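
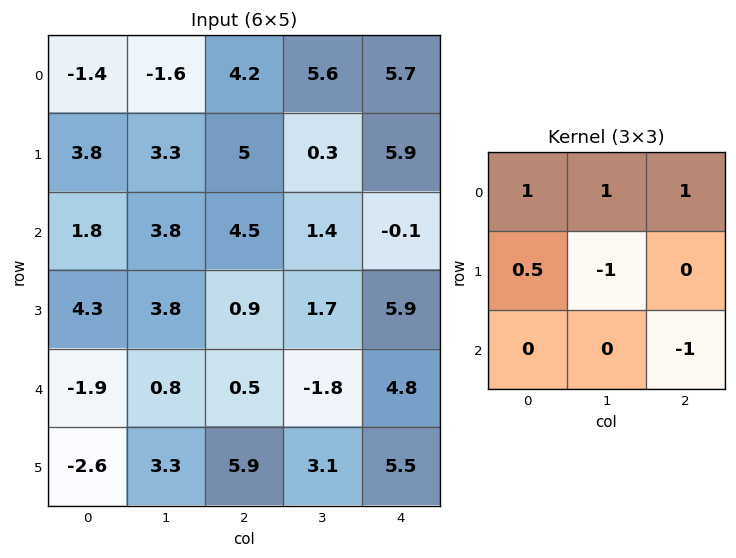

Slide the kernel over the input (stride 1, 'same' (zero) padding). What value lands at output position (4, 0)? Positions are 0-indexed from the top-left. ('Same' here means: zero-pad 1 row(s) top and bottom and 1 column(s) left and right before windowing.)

The receptive field on the zero-padded input at this output position is [0 4.3 3.8 / 0 -1.9 0.8 / 0 -2.6 3.3]. Elementwise product with the kernel and sum: 0·1 + 4.3·1 + 3.8·1 + 0·0.5 + -1.9·-1 + 3.3·-1.

6.7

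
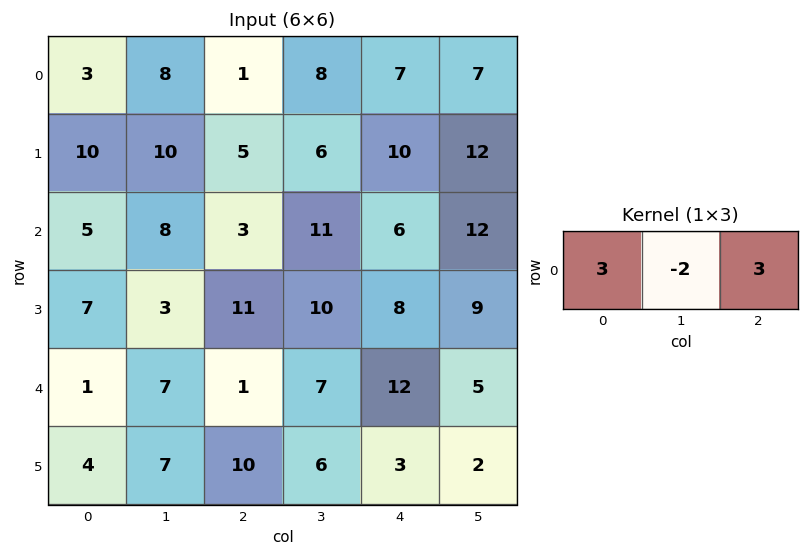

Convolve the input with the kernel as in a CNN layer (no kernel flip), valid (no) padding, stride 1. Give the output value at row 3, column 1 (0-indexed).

The receptive field on the input at this output position is [3 11 10]. Elementwise product with the kernel and sum: 3·3 + 11·-2 + 10·3.

17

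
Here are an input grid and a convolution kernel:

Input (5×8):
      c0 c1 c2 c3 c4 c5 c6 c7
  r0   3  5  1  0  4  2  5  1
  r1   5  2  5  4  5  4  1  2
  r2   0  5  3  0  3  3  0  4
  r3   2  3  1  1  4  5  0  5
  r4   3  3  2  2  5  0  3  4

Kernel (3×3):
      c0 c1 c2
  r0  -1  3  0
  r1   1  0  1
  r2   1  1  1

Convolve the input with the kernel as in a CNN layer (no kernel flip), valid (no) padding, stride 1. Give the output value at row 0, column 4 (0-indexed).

The receptive field on the input at this output position is [4 2 5 / 5 4 1 / 3 3 0]. Elementwise product with the kernel and sum: 4·-1 + 2·3 + 5·1 + 1·1 + 3·1 + 3·1 + 0·1.

14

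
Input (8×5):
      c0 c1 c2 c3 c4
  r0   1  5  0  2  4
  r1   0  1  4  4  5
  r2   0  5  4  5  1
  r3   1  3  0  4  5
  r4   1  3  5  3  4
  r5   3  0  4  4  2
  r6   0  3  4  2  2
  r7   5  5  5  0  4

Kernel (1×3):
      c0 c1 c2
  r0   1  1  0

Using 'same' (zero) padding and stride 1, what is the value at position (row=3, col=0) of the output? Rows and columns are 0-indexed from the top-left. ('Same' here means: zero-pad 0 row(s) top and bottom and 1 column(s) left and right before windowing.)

1

The receptive field on the zero-padded input at this output position is [0 1 3]. Elementwise product with the kernel and sum: 0·1 + 1·1.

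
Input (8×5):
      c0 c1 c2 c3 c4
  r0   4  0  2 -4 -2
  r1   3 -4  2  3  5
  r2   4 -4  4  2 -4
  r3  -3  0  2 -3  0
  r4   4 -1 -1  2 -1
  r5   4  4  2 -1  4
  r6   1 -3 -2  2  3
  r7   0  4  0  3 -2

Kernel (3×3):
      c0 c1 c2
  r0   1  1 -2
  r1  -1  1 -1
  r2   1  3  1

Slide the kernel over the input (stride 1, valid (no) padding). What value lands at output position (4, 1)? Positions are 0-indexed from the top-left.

-14

The receptive field on the input at this output position is [-1 -1 2 / 4 2 -1 / -3 -2 2]. Elementwise product with the kernel and sum: -1·1 + -1·1 + 2·-2 + 4·-1 + 2·1 + -1·-1 + -3·1 + -2·3 + 2·1.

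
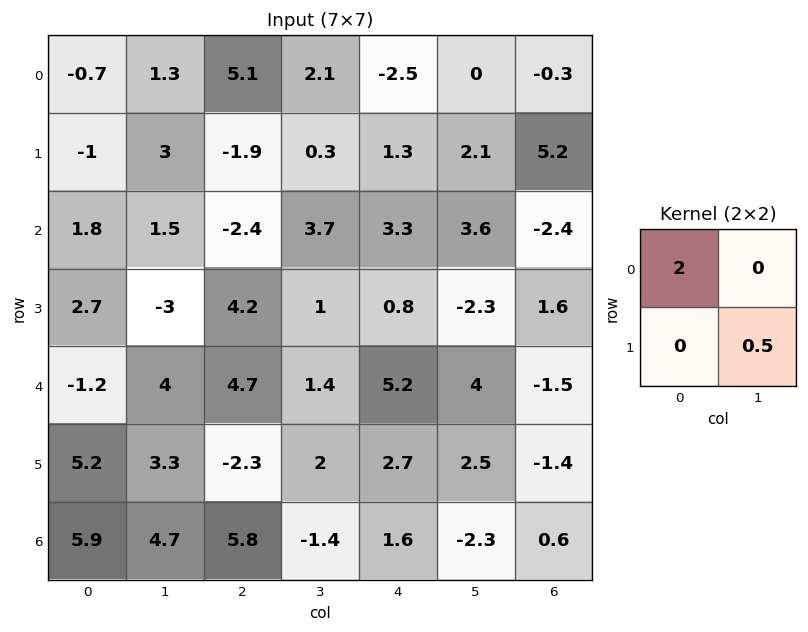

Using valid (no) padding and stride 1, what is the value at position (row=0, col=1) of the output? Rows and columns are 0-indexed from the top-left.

1.65

The receptive field on the input at this output position is [1.3 5.1 / 3 -1.9]. Elementwise product with the kernel and sum: 1.3·2 + -1.9·0.5.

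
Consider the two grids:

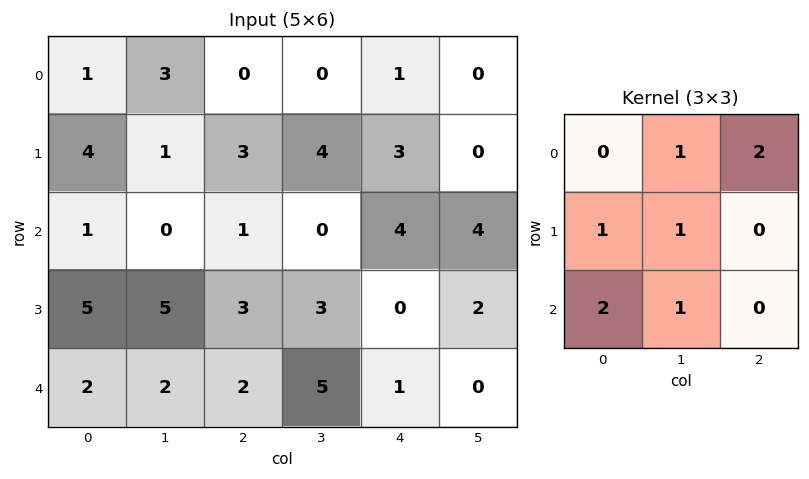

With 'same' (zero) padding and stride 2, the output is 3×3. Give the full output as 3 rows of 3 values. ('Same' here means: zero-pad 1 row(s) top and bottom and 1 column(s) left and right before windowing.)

5 8 12
12 25 13
17 13 10

Output[0,0]: The receptive field on the zero-padded input at this output position is [0 0 0 / 0 1 3 / 0 4 1]. Elementwise product with the kernel and sum: 0·1 + 0·2 + 0·1 + 1·1 + 0·2 + 4·1.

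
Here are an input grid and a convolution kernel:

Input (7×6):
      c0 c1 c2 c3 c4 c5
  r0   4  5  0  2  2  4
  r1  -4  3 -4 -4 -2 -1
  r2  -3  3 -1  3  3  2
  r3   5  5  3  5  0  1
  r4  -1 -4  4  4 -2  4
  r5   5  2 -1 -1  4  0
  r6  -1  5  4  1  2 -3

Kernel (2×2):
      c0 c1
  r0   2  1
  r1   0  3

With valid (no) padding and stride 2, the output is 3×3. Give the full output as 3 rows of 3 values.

22 -10 5
12 16 11
0 9 0

Output[0,0]: The receptive field on the input at this output position is [4 5 / -4 3]. Elementwise product with the kernel and sum: 4·2 + 5·1 + 3·3.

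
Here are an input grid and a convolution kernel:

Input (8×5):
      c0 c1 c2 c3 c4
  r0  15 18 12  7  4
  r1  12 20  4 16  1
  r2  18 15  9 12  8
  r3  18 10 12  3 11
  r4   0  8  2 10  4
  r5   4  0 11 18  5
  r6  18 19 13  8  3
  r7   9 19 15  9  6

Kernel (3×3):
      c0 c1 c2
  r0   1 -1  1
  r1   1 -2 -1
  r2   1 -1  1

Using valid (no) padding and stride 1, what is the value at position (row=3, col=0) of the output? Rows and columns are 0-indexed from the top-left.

The receptive field on the input at this output position is [18 10 12 / 0 8 2 / 4 0 11]. Elementwise product with the kernel and sum: 18·1 + 10·-1 + 12·1 + 0·1 + 8·-2 + 2·-1 + 4·1 + 0·-1 + 11·1.

17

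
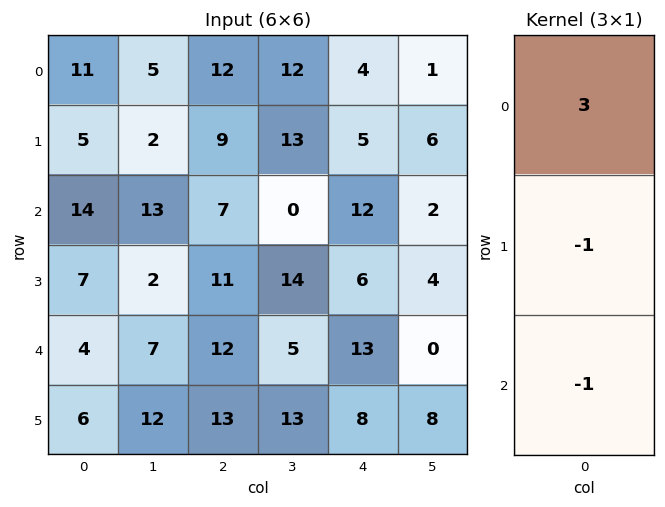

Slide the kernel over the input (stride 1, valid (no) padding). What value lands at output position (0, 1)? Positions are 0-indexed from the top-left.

0

The receptive field on the input at this output position is [5 / 2 / 13]. Elementwise product with the kernel and sum: 5·3 + 2·-1 + 13·-1.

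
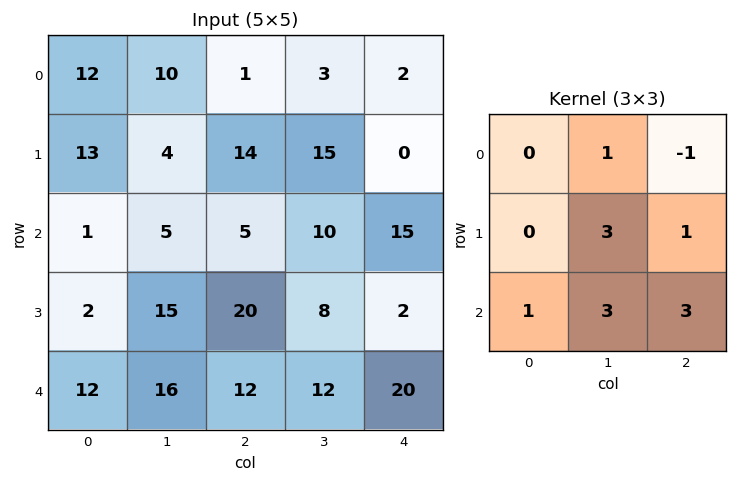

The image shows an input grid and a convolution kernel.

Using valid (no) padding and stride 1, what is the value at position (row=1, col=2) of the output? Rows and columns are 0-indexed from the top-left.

110

The receptive field on the input at this output position is [14 15 0 / 5 10 15 / 20 8 2]. Elementwise product with the kernel and sum: 15·1 + 0·-1 + 10·3 + 15·1 + 20·1 + 8·3 + 2·3.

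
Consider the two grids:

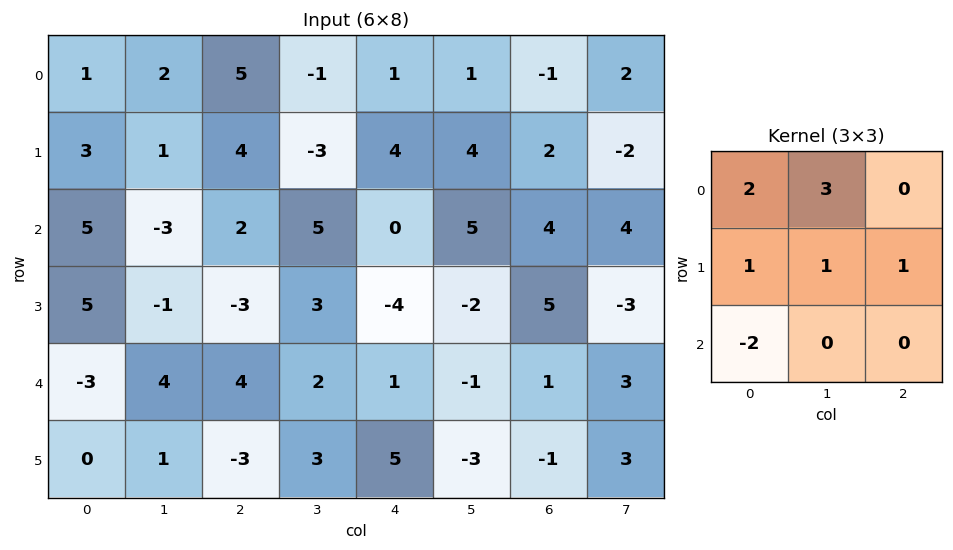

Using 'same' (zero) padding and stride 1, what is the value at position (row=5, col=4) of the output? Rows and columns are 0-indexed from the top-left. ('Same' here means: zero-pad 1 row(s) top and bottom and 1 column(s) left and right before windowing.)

12

The receptive field on the zero-padded input at this output position is [2 1 -1 / 3 5 -3 / 0 0 0]. Elementwise product with the kernel and sum: 2·2 + 1·3 + 3·1 + 5·1 + -3·1 + 0·-2.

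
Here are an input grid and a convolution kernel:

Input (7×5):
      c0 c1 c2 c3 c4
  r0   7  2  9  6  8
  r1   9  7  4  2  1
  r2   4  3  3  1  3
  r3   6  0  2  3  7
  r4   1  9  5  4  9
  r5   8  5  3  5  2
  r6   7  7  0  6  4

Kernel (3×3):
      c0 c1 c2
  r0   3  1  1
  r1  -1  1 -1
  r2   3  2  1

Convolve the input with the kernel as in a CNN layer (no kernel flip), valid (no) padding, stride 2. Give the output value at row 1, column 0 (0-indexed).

36

The receptive field on the input at this output position is [4 3 3 / 6 0 2 / 1 9 5]. Elementwise product with the kernel and sum: 4·3 + 3·1 + 3·1 + 6·-1 + 0·1 + 2·-1 + 1·3 + 9·2 + 5·1.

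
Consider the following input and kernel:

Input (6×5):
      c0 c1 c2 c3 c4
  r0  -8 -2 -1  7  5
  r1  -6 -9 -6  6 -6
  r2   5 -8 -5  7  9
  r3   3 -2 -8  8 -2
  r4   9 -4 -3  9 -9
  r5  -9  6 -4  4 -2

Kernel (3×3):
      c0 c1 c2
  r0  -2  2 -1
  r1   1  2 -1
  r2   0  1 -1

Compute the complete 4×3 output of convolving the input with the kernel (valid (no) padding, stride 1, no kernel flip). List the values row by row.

Output[0,0]: The receptive field on the input at this output position is [-8 -2 -1 / -6 -9 -6 / 5 -8 -5]. Elementwise product with the kernel and sum: -8·-2 + -2·2 + -1·-1 + -6·1 + -9·2 + -6·-1 + -8·1 + -5·-1.
Output[0,1]: The receptive field on the input at this output position is [-2 -1 7 / -9 -6 6 / -8 -5 7]. Elementwise product with the kernel and sum: -2·-2 + -1·2 + 7·-1 + -9·1 + -6·2 + 6·-1 + -5·1 + 7·-1.

-8 -44 21
0 -41 40
-15 -39 43
12 -47 64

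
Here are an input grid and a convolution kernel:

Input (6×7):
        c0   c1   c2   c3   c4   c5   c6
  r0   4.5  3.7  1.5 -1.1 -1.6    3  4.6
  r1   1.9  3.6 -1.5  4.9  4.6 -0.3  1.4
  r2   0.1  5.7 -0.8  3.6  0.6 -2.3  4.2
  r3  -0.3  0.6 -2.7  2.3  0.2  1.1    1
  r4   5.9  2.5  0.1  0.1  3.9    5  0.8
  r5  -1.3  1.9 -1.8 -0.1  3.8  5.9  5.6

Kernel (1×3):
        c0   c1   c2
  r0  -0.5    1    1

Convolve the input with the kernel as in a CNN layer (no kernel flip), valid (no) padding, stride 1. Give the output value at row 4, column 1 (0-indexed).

-1.05

The receptive field on the input at this output position is [2.5 0.1 0.1]. Elementwise product with the kernel and sum: 2.5·-0.5 + 0.1·1 + 0.1·1.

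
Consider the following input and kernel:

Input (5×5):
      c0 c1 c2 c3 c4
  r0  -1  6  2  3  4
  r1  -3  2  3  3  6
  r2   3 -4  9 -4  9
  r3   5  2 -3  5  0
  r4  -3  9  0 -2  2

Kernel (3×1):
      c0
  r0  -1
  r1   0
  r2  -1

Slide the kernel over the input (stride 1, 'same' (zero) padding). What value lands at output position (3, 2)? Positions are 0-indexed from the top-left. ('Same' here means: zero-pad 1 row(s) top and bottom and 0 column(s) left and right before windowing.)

The receptive field on the zero-padded input at this output position is [9 / -3 / 0]. Elementwise product with the kernel and sum: 9·-1 + 0·-1.

-9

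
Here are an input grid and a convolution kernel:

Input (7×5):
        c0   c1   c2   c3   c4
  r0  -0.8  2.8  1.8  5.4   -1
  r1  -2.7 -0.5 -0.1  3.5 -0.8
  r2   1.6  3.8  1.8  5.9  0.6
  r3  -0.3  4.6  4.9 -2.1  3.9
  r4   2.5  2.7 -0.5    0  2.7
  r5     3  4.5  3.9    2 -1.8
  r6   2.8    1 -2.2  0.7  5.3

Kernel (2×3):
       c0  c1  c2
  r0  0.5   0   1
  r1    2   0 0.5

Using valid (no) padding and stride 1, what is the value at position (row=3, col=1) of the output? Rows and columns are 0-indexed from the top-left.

The receptive field on the input at this output position is [4.6 4.9 -2.1 / 2.7 -0.5 0]. Elementwise product with the kernel and sum: 4.6·0.5 + -2.1·1 + 2.7·2 + 0·0.5.

5.6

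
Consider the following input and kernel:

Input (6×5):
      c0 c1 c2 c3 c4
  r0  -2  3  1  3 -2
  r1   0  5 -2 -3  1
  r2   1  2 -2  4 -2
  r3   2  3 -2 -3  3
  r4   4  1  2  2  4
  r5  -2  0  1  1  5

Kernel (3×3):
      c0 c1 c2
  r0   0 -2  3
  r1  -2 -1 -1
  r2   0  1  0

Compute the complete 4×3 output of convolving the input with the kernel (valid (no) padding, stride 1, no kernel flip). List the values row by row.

-4 0 -2
-15 -13 8
-14 17 -8
-23 -10 6

Output[0,0]: The receptive field on the input at this output position is [-2 3 1 / 0 5 -2 / 1 2 -2]. Elementwise product with the kernel and sum: 3·-2 + 1·3 + 0·-2 + 5·-1 + -2·-1 + 2·1.
Output[0,1]: The receptive field on the input at this output position is [3 1 3 / 5 -2 -3 / 2 -2 4]. Elementwise product with the kernel and sum: 1·-2 + 3·3 + 5·-2 + -2·-1 + -3·-1 + -2·1.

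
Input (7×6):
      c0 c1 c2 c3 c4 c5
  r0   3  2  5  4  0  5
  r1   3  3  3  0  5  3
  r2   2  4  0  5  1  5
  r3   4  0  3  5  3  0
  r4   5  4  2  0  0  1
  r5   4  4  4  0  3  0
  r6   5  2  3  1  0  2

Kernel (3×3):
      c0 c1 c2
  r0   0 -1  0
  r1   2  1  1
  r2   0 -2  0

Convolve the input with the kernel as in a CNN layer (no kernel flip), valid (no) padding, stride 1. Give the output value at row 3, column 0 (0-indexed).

8

The receptive field on the input at this output position is [4 0 3 / 5 4 2 / 4 4 4]. Elementwise product with the kernel and sum: 0·-1 + 5·2 + 4·1 + 2·1 + 4·-2.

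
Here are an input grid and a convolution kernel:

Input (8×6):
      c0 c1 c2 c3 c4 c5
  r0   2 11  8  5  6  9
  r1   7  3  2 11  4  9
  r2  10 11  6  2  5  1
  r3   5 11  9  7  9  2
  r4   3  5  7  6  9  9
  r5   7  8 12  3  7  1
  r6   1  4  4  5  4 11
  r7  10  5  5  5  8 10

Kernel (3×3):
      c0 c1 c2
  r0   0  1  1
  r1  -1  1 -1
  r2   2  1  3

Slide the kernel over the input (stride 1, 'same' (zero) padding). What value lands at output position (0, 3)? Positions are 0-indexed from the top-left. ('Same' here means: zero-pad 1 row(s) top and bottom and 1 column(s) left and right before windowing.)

The receptive field on the zero-padded input at this output position is [0 0 0 / 8 5 6 / 2 11 4]. Elementwise product with the kernel and sum: 0·1 + 0·1 + 8·-1 + 5·1 + 6·-1 + 2·2 + 11·1 + 4·3.

18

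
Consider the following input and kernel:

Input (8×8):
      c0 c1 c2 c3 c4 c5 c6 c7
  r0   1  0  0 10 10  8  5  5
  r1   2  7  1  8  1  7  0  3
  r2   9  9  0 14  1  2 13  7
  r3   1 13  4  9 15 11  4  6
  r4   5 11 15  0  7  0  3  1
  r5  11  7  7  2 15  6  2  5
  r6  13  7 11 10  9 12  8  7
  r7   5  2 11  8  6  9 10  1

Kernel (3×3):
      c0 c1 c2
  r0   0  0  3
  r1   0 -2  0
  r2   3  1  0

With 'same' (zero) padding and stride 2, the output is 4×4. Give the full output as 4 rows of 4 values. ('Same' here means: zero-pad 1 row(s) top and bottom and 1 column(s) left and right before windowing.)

0 22 5 11
4 67 61 20
40 25 40 32
0 1 30 36

Output[0,0]: The receptive field on the zero-padded input at this output position is [0 0 0 / 0 1 0 / 0 2 7]. Elementwise product with the kernel and sum: 0·3 + 1·-2 + 0·3 + 2·1.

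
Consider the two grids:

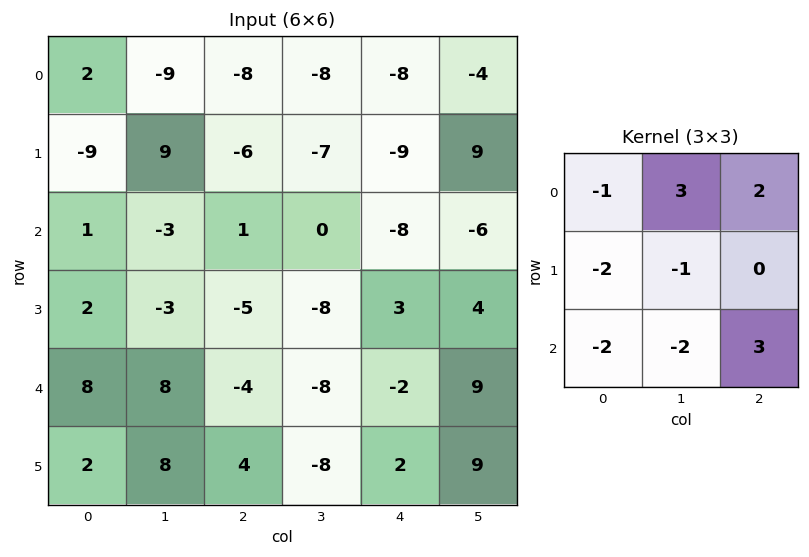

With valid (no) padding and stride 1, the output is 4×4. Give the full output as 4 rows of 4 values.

Output[0,0]: The receptive field on the input at this output position is [2 -9 -8 / -9 9 -6 / 1 -3 1]. Elementwise product with the kernel and sum: 2·-1 + -9·3 + -8·2 + -9·-2 + 9·-1 + 1·-2 + -3·-2 + 1·3.

-29 -39 -39 -3
12 -44 0 28
-53 -15 19 24
-53 -88 17 82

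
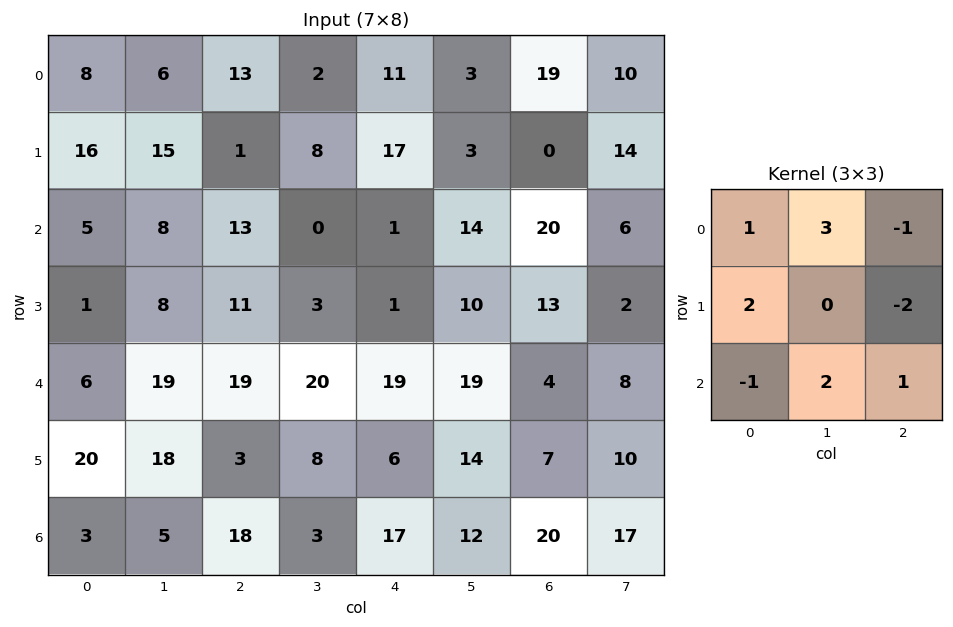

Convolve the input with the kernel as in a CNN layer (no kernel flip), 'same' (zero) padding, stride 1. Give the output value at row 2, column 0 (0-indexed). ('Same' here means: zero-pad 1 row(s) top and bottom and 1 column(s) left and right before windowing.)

The receptive field on the zero-padded input at this output position is [0 16 15 / 0 5 8 / 0 1 8]. Elementwise product with the kernel and sum: 0·1 + 16·3 + 15·-1 + 0·2 + 8·-2 + 0·-1 + 1·2 + 8·1.

27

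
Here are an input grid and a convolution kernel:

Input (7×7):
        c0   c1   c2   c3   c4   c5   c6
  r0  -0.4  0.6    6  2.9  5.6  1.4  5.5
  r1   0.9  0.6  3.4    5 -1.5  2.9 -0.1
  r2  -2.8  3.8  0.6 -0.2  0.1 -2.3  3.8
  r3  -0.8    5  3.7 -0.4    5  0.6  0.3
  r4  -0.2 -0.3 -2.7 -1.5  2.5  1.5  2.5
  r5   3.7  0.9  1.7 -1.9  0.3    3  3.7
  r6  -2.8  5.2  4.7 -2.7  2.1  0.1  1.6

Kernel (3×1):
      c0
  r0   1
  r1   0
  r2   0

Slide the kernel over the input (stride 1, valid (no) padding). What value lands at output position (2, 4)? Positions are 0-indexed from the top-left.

0.1

The receptive field on the input at this output position is [0.1 / 5 / 2.5]. Elementwise product with the kernel and sum: 0.1·1.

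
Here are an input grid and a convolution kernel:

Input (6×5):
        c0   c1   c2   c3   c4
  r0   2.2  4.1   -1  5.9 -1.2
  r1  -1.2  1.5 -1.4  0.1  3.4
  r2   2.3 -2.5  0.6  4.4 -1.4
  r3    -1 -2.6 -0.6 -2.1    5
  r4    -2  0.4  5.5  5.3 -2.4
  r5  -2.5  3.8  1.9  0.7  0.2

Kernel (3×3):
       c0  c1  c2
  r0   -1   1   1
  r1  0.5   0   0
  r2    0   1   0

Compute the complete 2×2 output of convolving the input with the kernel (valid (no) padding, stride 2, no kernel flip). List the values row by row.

Output[0,0]: The receptive field on the input at this output position is [2.2 4.1 -1 / -1.2 1.5 -1.4 / 2.3 -2.5 0.6]. Elementwise product with the kernel and sum: 2.2·-1 + 4.1·1 + -1·1 + -1.2·0.5 + -2.5·1.

-2.2 9.4
-4.3 7.4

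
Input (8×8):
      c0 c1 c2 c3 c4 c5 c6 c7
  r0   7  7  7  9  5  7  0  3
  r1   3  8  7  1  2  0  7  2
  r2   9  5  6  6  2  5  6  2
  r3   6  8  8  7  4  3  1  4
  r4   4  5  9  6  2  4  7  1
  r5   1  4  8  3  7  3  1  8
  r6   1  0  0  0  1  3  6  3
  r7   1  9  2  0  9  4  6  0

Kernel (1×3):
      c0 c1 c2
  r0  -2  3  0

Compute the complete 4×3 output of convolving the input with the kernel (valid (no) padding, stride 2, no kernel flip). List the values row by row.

7 13 11
-3 6 11
7 0 8
-2 0 7

Output[0,0]: The receptive field on the input at this output position is [7 7 7]. Elementwise product with the kernel and sum: 7·-2 + 7·3.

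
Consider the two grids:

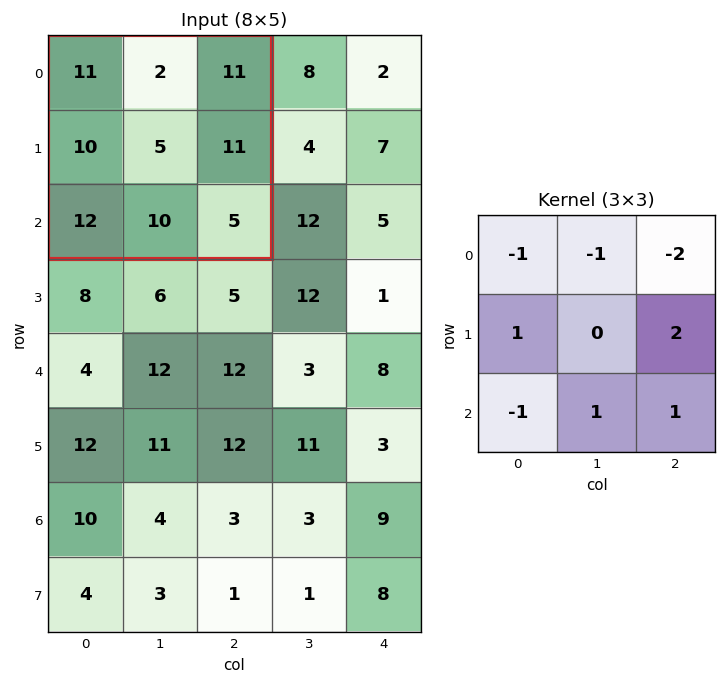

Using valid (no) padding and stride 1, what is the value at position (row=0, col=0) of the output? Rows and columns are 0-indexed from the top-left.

The receptive field on the input at this output position is [11 2 11 / 10 5 11 / 12 10 5]. Elementwise product with the kernel and sum: 11·-1 + 2·-1 + 11·-2 + 10·1 + 11·2 + 12·-1 + 10·1 + 5·1.

0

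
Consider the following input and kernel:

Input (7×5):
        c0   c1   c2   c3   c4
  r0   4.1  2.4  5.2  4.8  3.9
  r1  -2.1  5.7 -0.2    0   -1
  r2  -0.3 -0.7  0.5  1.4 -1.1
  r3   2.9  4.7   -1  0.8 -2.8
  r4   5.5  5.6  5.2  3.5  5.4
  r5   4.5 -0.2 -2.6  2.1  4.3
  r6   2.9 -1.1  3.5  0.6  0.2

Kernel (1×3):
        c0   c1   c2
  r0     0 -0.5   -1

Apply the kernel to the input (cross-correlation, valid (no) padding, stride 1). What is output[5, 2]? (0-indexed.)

The receptive field on the input at this output position is [-2.6 2.1 4.3]. Elementwise product with the kernel and sum: 2.1·-0.5 + 4.3·-1.

-5.35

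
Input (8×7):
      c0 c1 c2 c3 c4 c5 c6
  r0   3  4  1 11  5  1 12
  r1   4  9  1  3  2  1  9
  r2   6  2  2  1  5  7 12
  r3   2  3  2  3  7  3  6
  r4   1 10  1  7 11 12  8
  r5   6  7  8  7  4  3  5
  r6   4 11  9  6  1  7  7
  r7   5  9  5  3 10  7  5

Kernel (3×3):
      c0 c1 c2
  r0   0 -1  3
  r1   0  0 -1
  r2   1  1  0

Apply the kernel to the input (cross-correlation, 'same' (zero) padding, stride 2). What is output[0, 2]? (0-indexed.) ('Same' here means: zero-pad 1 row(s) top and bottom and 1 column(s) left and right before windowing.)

4

The receptive field on the zero-padded input at this output position is [0 0 0 / 11 5 1 / 3 2 1]. Elementwise product with the kernel and sum: 0·-1 + 0·3 + 1·-1 + 3·1 + 2·1.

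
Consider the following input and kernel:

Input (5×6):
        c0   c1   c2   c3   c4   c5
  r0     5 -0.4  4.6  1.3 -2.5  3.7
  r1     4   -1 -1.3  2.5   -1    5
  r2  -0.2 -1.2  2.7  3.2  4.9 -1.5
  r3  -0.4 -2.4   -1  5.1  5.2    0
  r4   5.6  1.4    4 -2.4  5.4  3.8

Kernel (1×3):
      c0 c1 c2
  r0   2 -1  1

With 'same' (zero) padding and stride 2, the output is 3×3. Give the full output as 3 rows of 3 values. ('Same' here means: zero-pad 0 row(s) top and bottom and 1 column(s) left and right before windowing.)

-5.4 -4.1 8.8
-1 -1.9 0
-4.2 -3.6 -6.4

Output[0,0]: The receptive field on the zero-padded input at this output position is [0 5 -0.4]. Elementwise product with the kernel and sum: 0·2 + 5·-1 + -0.4·1.
Output[0,1]: The receptive field on the zero-padded input at this output position is [-0.4 4.6 1.3]. Elementwise product with the kernel and sum: -0.4·2 + 4.6·-1 + 1.3·1.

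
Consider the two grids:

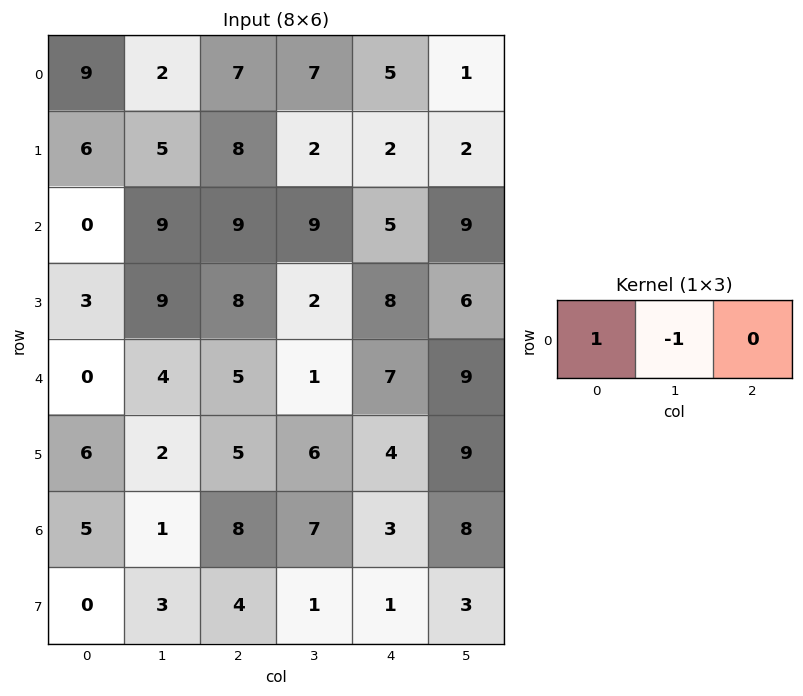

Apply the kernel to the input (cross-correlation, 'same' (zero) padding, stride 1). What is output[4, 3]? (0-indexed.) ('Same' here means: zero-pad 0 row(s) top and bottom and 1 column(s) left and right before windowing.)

4

The receptive field on the zero-padded input at this output position is [5 1 7]. Elementwise product with the kernel and sum: 5·1 + 1·-1.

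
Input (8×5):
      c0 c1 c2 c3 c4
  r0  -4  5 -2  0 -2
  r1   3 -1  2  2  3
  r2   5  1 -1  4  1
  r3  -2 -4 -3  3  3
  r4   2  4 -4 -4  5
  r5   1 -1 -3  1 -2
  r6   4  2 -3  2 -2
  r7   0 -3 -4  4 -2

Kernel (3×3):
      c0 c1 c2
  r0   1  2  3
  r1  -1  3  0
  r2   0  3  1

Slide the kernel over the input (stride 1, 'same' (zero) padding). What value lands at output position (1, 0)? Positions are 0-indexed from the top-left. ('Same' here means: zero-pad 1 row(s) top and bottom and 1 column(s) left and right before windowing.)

The receptive field on the zero-padded input at this output position is [0 -4 5 / 0 3 -1 / 0 5 1]. Elementwise product with the kernel and sum: 0·1 + -4·2 + 5·3 + 0·-1 + 3·3 + 5·3 + 1·1.

32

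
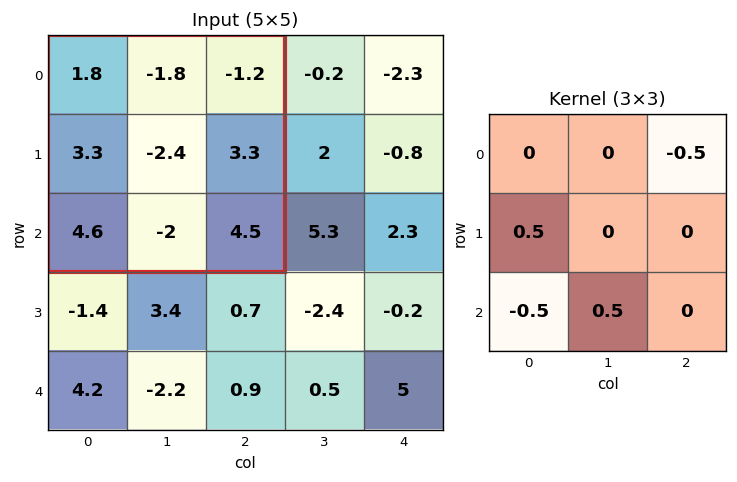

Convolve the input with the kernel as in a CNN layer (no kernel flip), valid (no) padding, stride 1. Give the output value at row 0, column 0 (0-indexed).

The receptive field on the input at this output position is [1.8 -1.8 -1.2 / 3.3 -2.4 3.3 / 4.6 -2 4.5]. Elementwise product with the kernel and sum: -1.2·-0.5 + 3.3·0.5 + 4.6·-0.5 + -2·0.5.

-1.05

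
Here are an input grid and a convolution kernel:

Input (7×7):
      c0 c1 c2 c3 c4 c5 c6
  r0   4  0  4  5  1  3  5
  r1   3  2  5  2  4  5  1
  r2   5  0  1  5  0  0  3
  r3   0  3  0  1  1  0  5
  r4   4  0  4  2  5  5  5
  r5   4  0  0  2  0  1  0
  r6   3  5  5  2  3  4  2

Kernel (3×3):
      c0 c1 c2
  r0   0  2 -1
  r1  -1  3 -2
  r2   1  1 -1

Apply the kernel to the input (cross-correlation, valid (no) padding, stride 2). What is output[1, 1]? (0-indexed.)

12

The receptive field on the input at this output position is [1 5 0 / 0 1 1 / 4 2 5]. Elementwise product with the kernel and sum: 5·2 + 0·-1 + 0·-1 + 1·3 + 1·-2 + 4·1 + 2·1 + 5·-1.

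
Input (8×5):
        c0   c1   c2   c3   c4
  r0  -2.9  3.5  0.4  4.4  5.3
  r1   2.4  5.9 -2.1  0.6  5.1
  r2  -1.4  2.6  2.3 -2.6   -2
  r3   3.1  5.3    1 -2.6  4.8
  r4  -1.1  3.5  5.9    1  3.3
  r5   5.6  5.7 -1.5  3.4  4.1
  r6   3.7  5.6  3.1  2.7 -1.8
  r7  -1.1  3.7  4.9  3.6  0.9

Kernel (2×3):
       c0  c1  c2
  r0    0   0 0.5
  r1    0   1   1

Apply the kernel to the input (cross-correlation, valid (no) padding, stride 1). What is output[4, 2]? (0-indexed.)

The receptive field on the input at this output position is [5.9 1 3.3 / -1.5 3.4 4.1]. Elementwise product with the kernel and sum: 3.3·0.5 + 3.4·1 + 4.1·1.

9.15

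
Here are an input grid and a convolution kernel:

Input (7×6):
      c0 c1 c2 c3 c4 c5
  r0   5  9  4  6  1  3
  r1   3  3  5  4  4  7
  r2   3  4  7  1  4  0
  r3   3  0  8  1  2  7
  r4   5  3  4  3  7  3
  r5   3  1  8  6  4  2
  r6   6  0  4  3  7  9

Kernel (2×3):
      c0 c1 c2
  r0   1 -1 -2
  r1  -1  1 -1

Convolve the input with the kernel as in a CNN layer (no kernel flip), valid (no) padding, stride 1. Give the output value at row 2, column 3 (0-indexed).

-9

The receptive field on the input at this output position is [1 4 0 / 1 2 7]. Elementwise product with the kernel and sum: 1·1 + 4·-1 + 0·-2 + 1·-1 + 2·1 + 7·-1.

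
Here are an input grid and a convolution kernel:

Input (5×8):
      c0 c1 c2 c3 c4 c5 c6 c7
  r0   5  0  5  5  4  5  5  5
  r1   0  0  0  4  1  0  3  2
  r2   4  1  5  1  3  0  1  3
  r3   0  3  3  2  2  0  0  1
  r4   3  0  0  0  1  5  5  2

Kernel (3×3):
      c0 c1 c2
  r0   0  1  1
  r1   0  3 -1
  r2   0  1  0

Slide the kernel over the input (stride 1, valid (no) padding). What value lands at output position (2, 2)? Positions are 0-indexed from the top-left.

The receptive field on the input at this output position is [5 1 3 / 3 2 2 / 0 0 1]. Elementwise product with the kernel and sum: 1·1 + 3·1 + 2·3 + 2·-1 + 0·1.

8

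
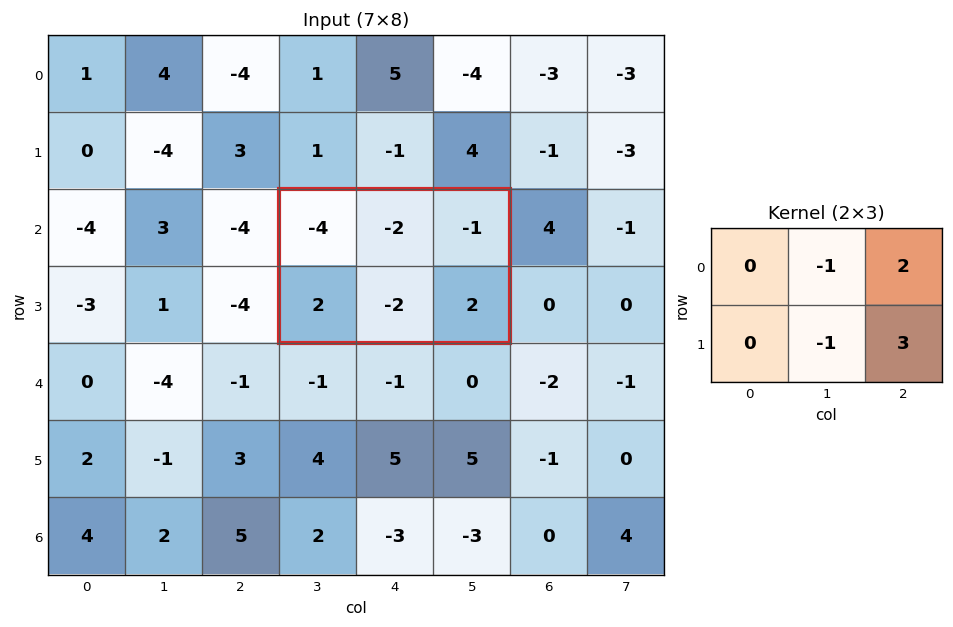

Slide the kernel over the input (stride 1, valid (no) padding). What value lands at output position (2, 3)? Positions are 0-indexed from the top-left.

8

The receptive field on the input at this output position is [-4 -2 -1 / 2 -2 2]. Elementwise product with the kernel and sum: -2·-1 + -1·2 + -2·-1 + 2·3.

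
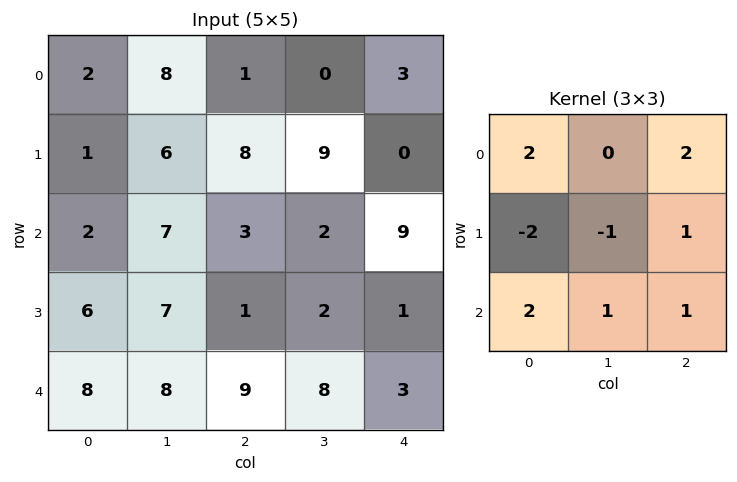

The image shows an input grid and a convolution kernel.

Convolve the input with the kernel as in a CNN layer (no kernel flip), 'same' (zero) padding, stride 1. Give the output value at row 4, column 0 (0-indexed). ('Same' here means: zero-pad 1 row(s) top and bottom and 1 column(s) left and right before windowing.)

The receptive field on the zero-padded input at this output position is [0 6 7 / 0 8 8 / 0 0 0]. Elementwise product with the kernel and sum: 0·2 + 7·2 + 0·-2 + 8·-1 + 8·1 + 0·2 + 0·1 + 0·1.

14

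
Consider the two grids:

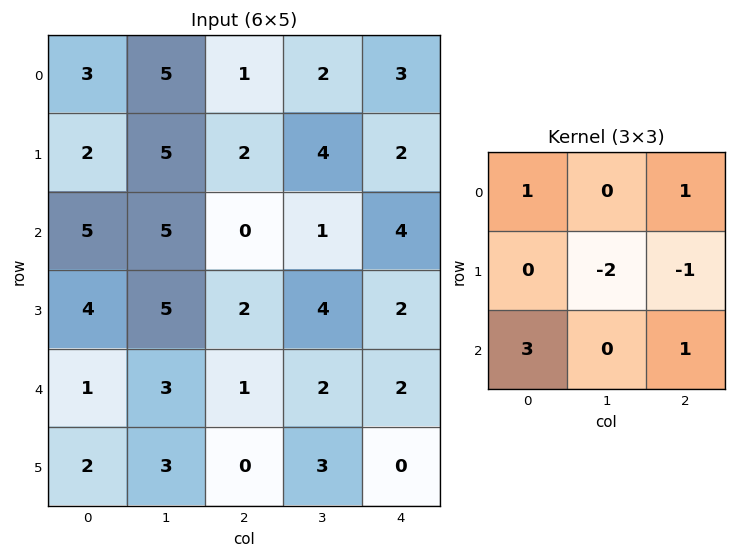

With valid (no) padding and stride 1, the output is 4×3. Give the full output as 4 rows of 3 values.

Output[0,0]: The receptive field on the input at this output position is [3 5 1 / 2 5 2 / 5 5 0]. Elementwise product with the kernel and sum: 3·1 + 1·1 + 5·-2 + 2·-1 + 5·3 + 0·1.

7 15 -2
8 27 6
-3 9 -1
5 17 -2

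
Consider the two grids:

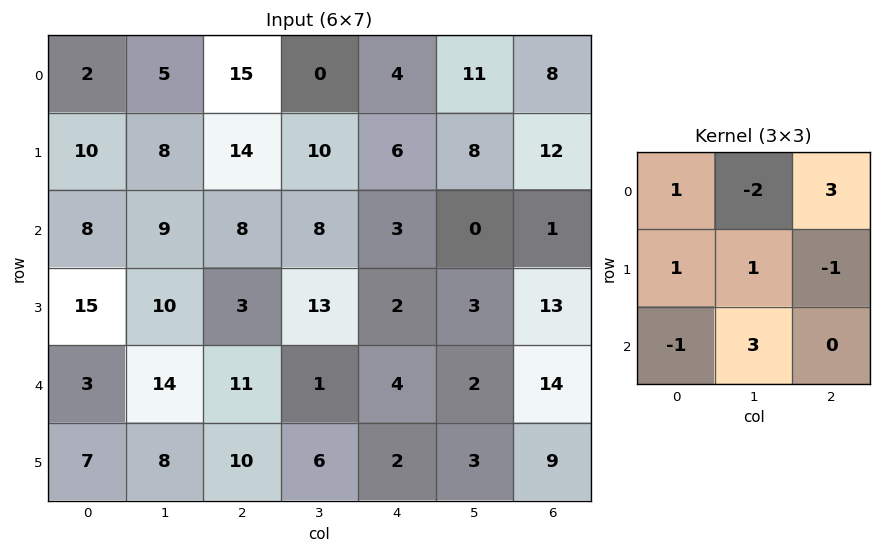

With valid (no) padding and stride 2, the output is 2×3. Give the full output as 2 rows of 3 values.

Output[0,0]: The receptive field on the input at this output position is [2 5 15 / 10 8 14 / 8 9 8]. Elementwise product with the kernel and sum: 2·1 + 5·-2 + 15·3 + 10·1 + 8·1 + 14·-1 + 8·-1 + 9·3.
Output[0,1]: The receptive field on the input at this output position is [15 0 4 / 14 10 6 / 8 8 3]. Elementwise product with the kernel and sum: 15·1 + 0·-2 + 4·3 + 14·1 + 10·1 + 6·-1 + 8·-1 + 8·3.

60 61 5
75 7 0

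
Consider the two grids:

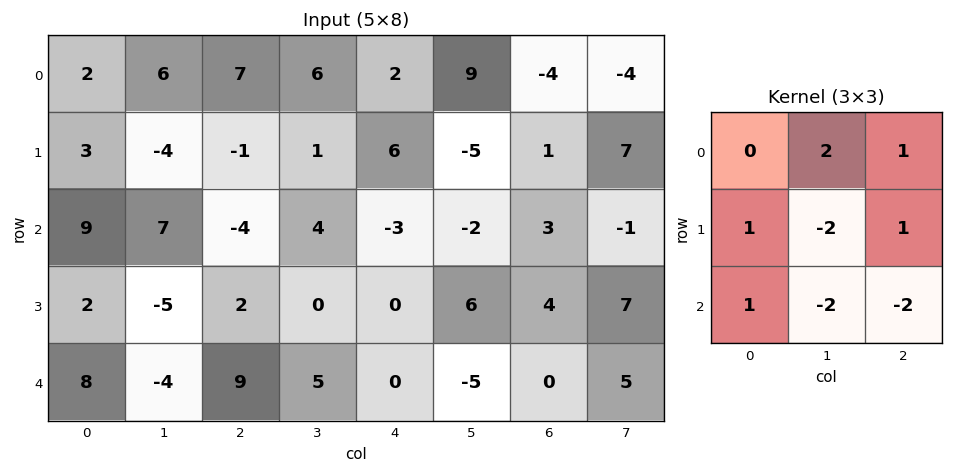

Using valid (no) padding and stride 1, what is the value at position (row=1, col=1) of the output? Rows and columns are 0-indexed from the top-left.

9

The receptive field on the input at this output position is [-4 -1 1 / 7 -4 4 / -5 2 0]. Elementwise product with the kernel and sum: -1·2 + 1·1 + 7·1 + -4·-2 + 4·1 + -5·1 + 2·-2 + 0·-2.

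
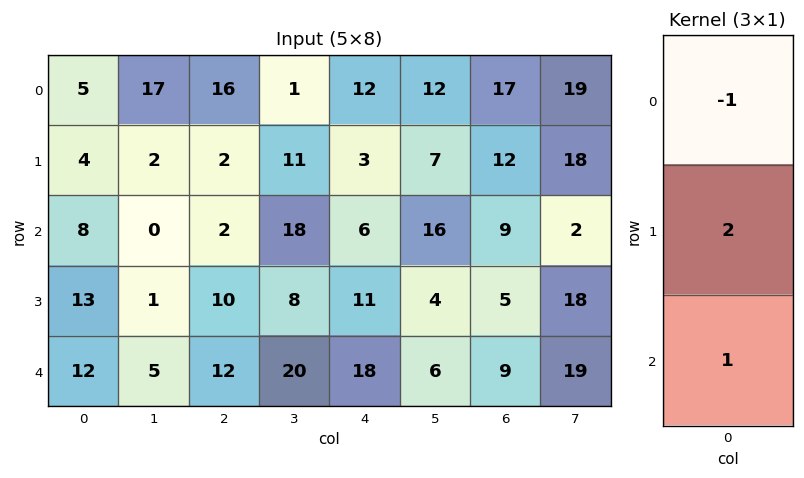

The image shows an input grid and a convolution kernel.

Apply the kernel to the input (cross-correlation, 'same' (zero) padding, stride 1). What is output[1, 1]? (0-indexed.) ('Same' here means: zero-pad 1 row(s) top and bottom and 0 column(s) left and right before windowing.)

-13

The receptive field on the zero-padded input at this output position is [17 / 2 / 0]. Elementwise product with the kernel and sum: 17·-1 + 2·2 + 0·1.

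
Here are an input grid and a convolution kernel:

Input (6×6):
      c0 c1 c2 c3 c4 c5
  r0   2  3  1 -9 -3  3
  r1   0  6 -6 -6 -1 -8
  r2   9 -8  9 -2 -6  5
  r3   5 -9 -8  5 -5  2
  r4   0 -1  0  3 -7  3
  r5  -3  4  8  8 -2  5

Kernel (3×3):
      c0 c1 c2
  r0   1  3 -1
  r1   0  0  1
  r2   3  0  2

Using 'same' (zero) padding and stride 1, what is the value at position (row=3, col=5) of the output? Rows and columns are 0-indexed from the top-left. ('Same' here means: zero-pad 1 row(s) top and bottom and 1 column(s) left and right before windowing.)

-12

The receptive field on the zero-padded input at this output position is [-6 5 0 / -5 2 0 / -7 3 0]. Elementwise product with the kernel and sum: -6·1 + 5·3 + 0·-1 + 0·1 + -7·3 + 0·2.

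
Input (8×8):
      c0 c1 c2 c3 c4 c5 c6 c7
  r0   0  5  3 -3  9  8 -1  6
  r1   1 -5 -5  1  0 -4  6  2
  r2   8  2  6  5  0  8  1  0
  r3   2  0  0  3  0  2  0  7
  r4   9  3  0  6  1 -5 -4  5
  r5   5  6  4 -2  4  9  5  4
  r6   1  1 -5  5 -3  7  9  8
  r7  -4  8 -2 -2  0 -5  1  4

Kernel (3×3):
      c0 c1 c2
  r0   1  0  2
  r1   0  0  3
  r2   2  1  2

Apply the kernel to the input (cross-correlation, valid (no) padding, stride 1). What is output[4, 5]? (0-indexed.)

56

The receptive field on the input at this output position is [-5 -4 5 / 9 5 4 / 7 9 8]. Elementwise product with the kernel and sum: -5·1 + 5·2 + 4·3 + 7·2 + 9·1 + 8·2.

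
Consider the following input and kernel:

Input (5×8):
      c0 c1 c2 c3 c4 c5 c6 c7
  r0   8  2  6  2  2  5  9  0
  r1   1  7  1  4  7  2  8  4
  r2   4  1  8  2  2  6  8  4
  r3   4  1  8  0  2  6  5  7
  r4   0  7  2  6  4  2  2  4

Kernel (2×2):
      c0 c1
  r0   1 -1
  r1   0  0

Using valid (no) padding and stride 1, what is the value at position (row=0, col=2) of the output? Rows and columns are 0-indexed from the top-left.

4

The receptive field on the input at this output position is [6 2 / 1 4]. Elementwise product with the kernel and sum: 6·1 + 2·-1.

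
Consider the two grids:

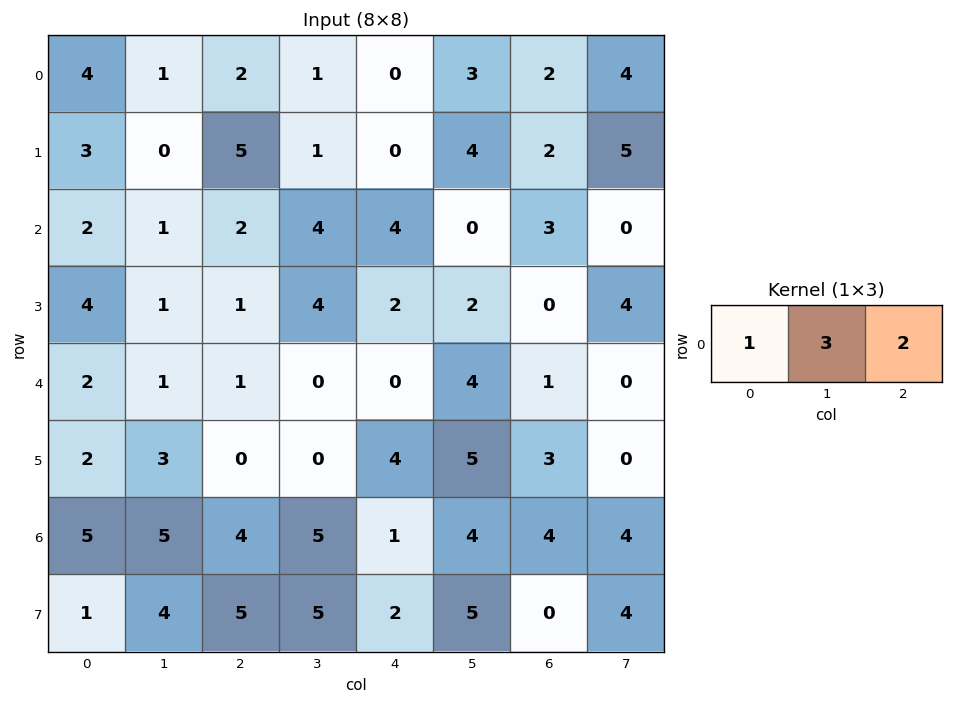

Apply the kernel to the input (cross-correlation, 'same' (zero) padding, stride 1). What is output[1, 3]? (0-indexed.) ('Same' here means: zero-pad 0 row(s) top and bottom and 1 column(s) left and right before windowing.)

8

The receptive field on the zero-padded input at this output position is [5 1 0]. Elementwise product with the kernel and sum: 5·1 + 1·3 + 0·2.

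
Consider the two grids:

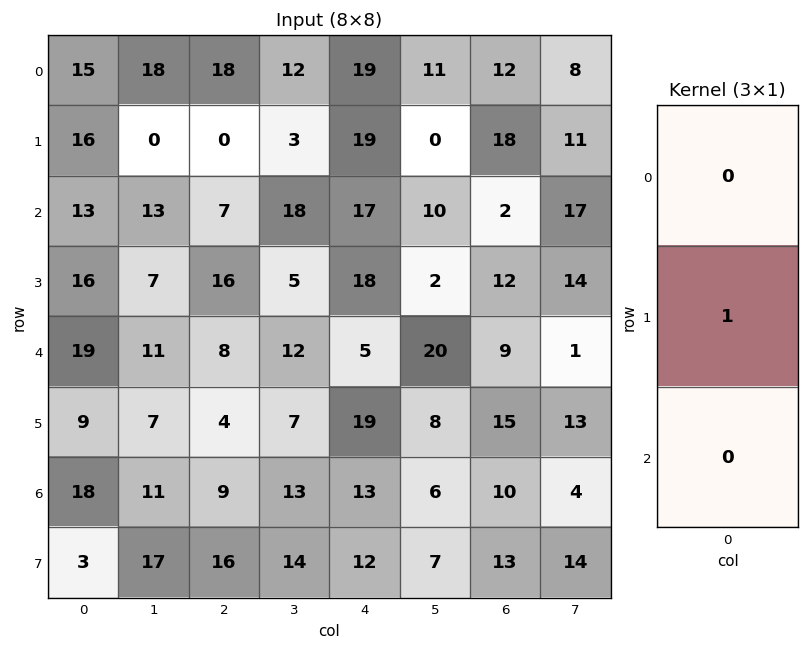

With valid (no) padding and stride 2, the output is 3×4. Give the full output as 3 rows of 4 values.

16 0 19 18
16 16 18 12
9 4 19 15

Output[0,0]: The receptive field on the input at this output position is [15 / 16 / 13]. Elementwise product with the kernel and sum: 16·1.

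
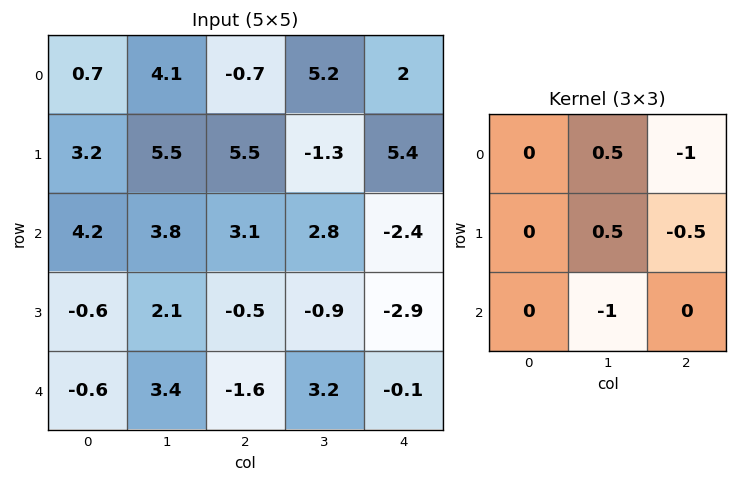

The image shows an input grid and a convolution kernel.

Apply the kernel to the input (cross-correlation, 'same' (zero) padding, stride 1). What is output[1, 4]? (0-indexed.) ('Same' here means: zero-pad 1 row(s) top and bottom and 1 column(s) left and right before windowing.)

6.1

The receptive field on the zero-padded input at this output position is [5.2 2 0 / -1.3 5.4 0 / 2.8 -2.4 0]. Elementwise product with the kernel and sum: 2·0.5 + 0·-1 + 5.4·0.5 + 0·-0.5 + -2.4·-1.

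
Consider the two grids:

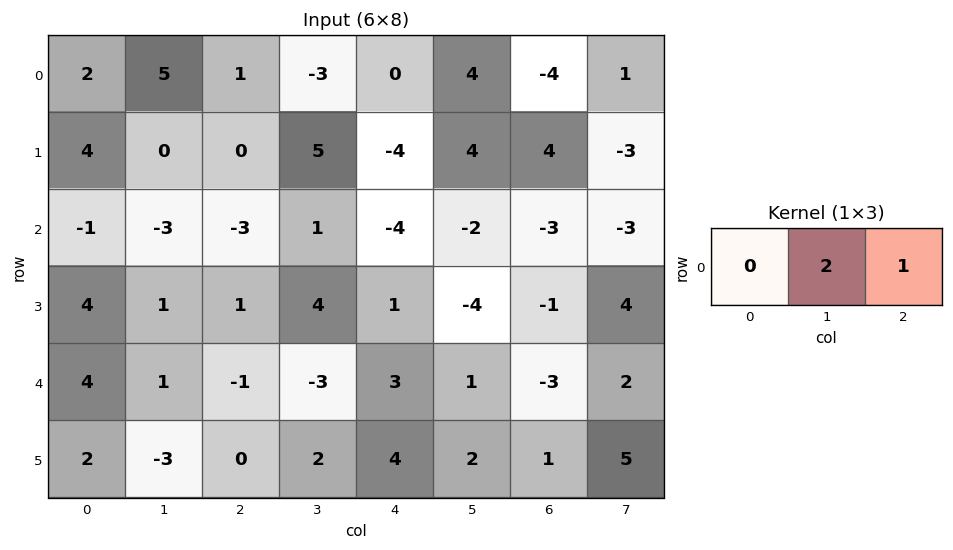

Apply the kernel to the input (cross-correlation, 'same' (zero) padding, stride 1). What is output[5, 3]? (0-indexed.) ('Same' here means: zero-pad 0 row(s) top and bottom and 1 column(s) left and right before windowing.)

The receptive field on the zero-padded input at this output position is [0 2 4]. Elementwise product with the kernel and sum: 2·2 + 4·1.

8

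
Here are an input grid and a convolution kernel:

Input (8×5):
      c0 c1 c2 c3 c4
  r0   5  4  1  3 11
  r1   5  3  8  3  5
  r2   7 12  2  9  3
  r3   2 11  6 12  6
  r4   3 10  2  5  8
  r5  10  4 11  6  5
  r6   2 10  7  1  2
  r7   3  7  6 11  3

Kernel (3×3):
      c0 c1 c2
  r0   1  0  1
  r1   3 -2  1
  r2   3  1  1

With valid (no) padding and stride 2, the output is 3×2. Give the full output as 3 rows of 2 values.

58 53
20 24
61 60

Output[0,0]: The receptive field on the input at this output position is [5 4 1 / 5 3 8 / 7 12 2]. Elementwise product with the kernel and sum: 5·1 + 1·1 + 5·3 + 3·-2 + 8·1 + 7·3 + 12·1 + 2·1.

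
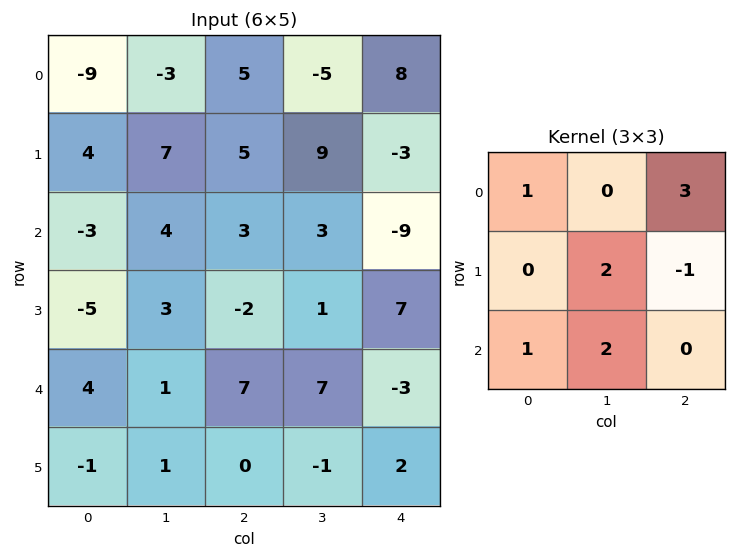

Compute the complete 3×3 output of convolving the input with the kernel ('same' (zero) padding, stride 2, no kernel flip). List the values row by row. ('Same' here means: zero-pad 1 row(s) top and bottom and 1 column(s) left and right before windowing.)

-7 32 19
1 36 6
14 14 -2

Output[0,0]: The receptive field on the zero-padded input at this output position is [0 0 0 / 0 -9 -3 / 0 4 7]. Elementwise product with the kernel and sum: 0·1 + 0·3 + -9·2 + -3·-1 + 0·1 + 4·2.
Output[0,1]: The receptive field on the zero-padded input at this output position is [0 0 0 / -3 5 -5 / 7 5 9]. Elementwise product with the kernel and sum: 0·1 + 0·3 + 5·2 + -5·-1 + 7·1 + 5·2.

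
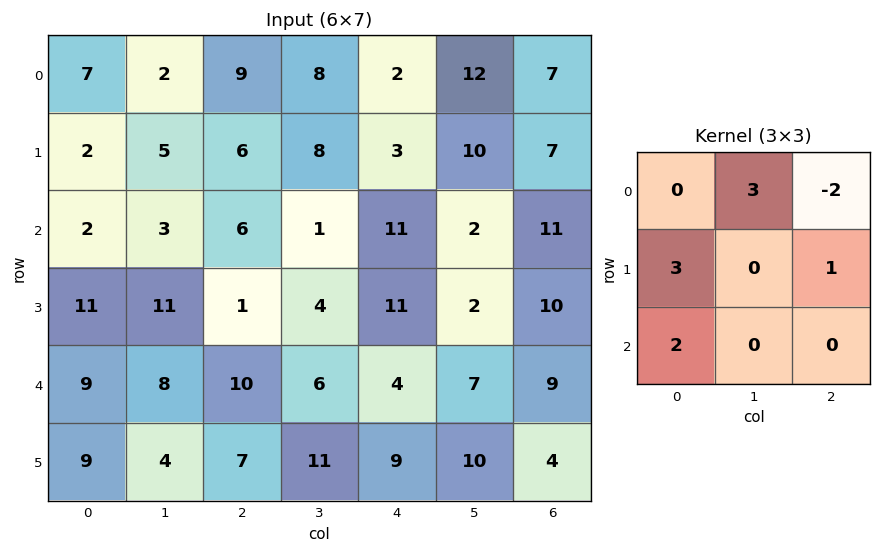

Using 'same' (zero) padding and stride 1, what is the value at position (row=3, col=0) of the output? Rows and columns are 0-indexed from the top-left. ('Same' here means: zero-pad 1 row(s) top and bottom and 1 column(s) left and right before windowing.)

The receptive field on the zero-padded input at this output position is [0 2 3 / 0 11 11 / 0 9 8]. Elementwise product with the kernel and sum: 2·3 + 3·-2 + 0·3 + 11·1 + 0·2.

11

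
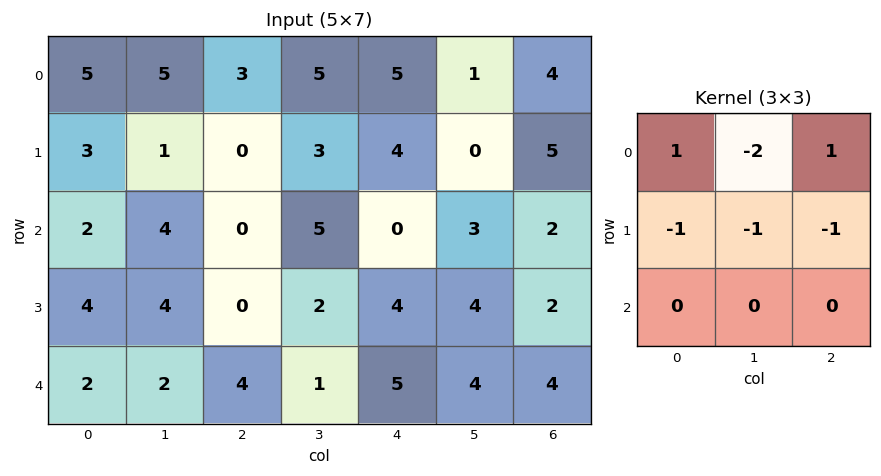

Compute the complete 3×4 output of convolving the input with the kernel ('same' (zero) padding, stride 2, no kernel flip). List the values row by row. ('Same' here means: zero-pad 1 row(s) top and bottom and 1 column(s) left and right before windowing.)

Output[0,0]: The receptive field on the zero-padded input at this output position is [0 0 0 / 0 5 5 / 0 3 1]. Elementwise product with the kernel and sum: 0·1 + 0·-2 + 0·1 + 0·-1 + 5·-1 + 5·-1.
Output[0,1]: The receptive field on the zero-padded input at this output position is [0 0 0 / 5 3 5 / 1 0 3]. Elementwise product with the kernel and sum: 0·1 + 0·-2 + 0·1 + 5·-1 + 3·-1 + 5·-1.

-10 -13 -11 -5
-11 -5 -13 -15
-8 -1 -12 -8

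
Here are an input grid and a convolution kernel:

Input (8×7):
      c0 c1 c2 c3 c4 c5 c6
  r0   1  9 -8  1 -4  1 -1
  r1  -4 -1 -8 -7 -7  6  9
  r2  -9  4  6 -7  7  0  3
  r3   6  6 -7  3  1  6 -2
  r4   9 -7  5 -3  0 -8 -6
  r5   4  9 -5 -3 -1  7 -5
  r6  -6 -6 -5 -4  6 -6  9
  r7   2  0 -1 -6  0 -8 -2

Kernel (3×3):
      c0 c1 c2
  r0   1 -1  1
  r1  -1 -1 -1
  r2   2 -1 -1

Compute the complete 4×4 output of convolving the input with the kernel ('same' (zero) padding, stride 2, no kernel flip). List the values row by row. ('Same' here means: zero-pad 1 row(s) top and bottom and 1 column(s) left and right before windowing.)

-5 11 -11 3
-4 13 5 8
-15 47 7 41
15 33 5 -5

Output[0,0]: The receptive field on the zero-padded input at this output position is [0 0 0 / 0 1 9 / 0 -4 -1]. Elementwise product with the kernel and sum: 0·1 + 0·-1 + 0·1 + 0·-1 + 1·-1 + 9·-1 + 0·2 + -4·-1 + -1·-1.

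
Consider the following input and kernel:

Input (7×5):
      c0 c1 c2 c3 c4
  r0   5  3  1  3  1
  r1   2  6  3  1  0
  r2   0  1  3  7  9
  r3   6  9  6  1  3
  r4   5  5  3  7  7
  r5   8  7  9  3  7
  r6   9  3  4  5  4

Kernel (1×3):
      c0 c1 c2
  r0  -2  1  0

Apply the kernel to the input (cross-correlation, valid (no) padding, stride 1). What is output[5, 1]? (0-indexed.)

-5

The receptive field on the input at this output position is [7 9 3]. Elementwise product with the kernel and sum: 7·-2 + 9·1.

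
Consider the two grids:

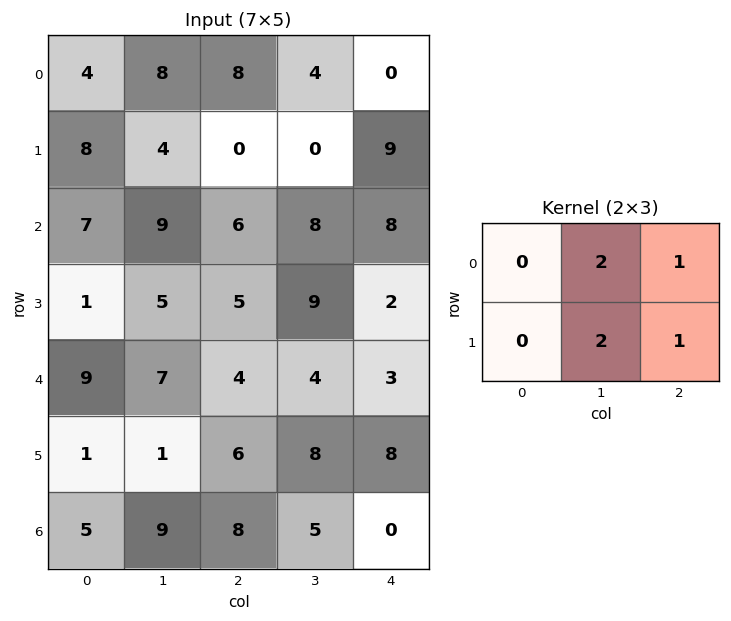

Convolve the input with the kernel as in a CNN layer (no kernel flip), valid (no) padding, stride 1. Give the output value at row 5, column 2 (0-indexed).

The receptive field on the input at this output position is [6 8 8 / 8 5 0]. Elementwise product with the kernel and sum: 8·2 + 8·1 + 5·2 + 0·1.

34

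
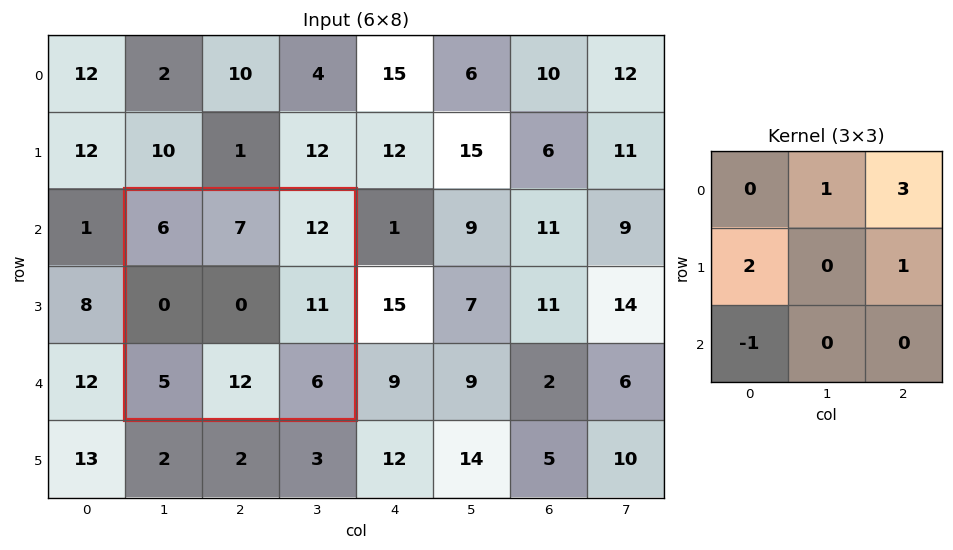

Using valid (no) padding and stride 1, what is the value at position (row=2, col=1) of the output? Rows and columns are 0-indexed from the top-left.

The receptive field on the input at this output position is [6 7 12 / 0 0 11 / 5 12 6]. Elementwise product with the kernel and sum: 7·1 + 12·3 + 0·2 + 11·1 + 5·-1.

49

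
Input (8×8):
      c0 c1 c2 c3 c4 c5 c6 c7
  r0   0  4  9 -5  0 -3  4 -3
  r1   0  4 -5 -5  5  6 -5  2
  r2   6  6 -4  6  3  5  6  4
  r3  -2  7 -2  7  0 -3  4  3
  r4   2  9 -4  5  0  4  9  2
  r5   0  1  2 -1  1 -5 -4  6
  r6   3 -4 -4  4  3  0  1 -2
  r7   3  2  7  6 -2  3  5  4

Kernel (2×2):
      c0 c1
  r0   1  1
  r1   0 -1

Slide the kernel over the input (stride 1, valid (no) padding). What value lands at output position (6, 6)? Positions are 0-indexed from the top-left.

-5

The receptive field on the input at this output position is [1 -2 / 5 4]. Elementwise product with the kernel and sum: 1·1 + -2·1 + 4·-1.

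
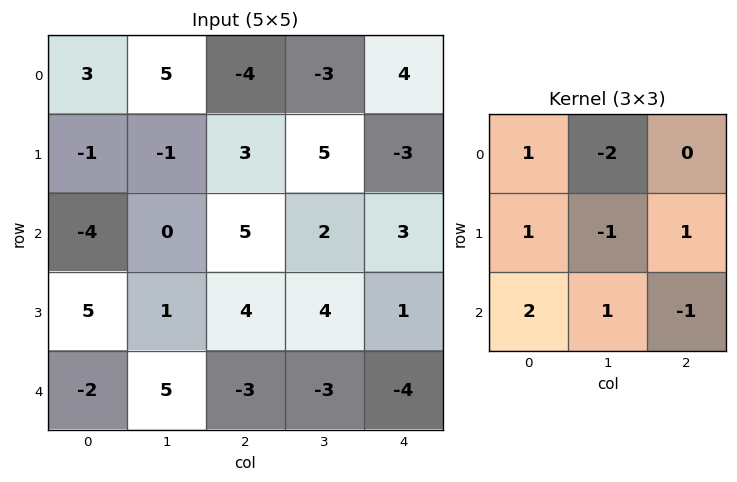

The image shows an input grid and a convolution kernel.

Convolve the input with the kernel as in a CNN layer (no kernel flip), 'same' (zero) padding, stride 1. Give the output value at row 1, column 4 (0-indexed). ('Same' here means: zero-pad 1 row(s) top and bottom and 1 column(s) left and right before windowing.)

The receptive field on the zero-padded input at this output position is [-3 4 0 / 5 -3 0 / 2 3 0]. Elementwise product with the kernel and sum: -3·1 + 4·-2 + 5·1 + -3·-1 + 0·1 + 2·2 + 3·1 + 0·-1.

4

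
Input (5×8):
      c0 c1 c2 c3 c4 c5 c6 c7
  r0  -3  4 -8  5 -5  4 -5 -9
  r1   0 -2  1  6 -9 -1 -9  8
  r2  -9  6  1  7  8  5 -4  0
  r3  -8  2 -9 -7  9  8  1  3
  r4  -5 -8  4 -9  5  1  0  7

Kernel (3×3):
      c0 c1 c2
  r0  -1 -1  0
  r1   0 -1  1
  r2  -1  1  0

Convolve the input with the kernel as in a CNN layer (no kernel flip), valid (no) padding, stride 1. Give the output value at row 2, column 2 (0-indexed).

The receptive field on the input at this output position is [1 7 8 / -9 -7 9 / 4 -9 5]. Elementwise product with the kernel and sum: 1·-1 + 7·-1 + -7·-1 + 9·1 + 4·-1 + -9·1.

-5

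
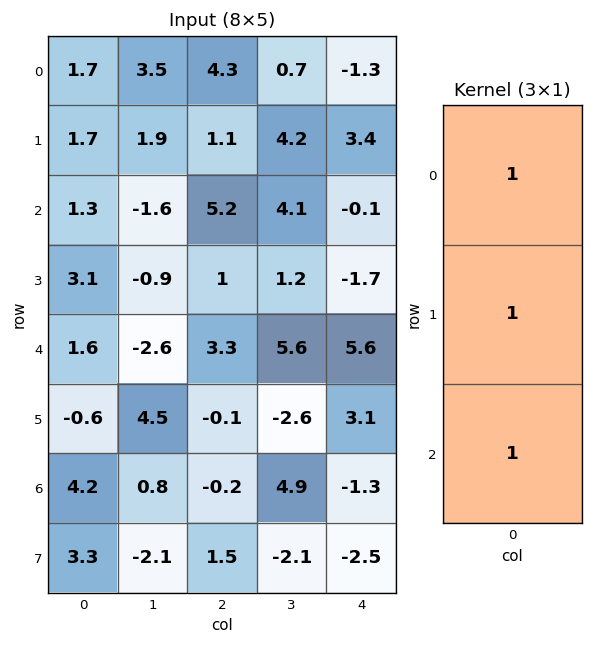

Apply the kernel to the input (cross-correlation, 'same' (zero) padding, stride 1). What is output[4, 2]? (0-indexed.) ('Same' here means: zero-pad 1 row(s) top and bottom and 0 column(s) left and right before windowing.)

The receptive field on the zero-padded input at this output position is [1 / 3.3 / -0.1]. Elementwise product with the kernel and sum: 1·1 + 3.3·1 + -0.1·1.

4.2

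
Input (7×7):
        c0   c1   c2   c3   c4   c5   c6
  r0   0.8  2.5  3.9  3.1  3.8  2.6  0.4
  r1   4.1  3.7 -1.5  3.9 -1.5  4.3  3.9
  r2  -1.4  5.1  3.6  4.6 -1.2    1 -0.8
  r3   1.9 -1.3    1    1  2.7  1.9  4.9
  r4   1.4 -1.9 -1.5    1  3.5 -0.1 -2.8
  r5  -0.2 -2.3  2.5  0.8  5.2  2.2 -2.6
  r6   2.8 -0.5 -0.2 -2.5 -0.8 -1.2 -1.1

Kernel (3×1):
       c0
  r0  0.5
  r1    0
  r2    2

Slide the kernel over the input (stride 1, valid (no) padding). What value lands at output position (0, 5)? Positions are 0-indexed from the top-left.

The receptive field on the input at this output position is [2.6 / 4.3 / 1]. Elementwise product with the kernel and sum: 2.6·0.5 + 1·2.

3.3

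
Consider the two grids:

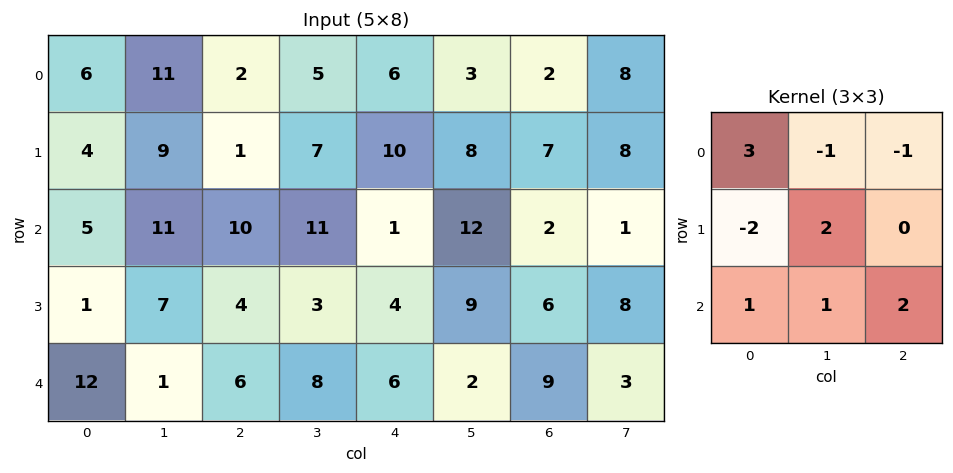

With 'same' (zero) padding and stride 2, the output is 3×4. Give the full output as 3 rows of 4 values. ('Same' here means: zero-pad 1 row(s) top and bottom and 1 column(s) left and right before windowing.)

34 6 35 29
12 34 8 20
16 24 -8 27

Output[0,0]: The receptive field on the zero-padded input at this output position is [0 0 0 / 0 6 11 / 0 4 9]. Elementwise product with the kernel and sum: 0·3 + 0·-1 + 0·-1 + 0·-2 + 6·2 + 0·1 + 4·1 + 9·2.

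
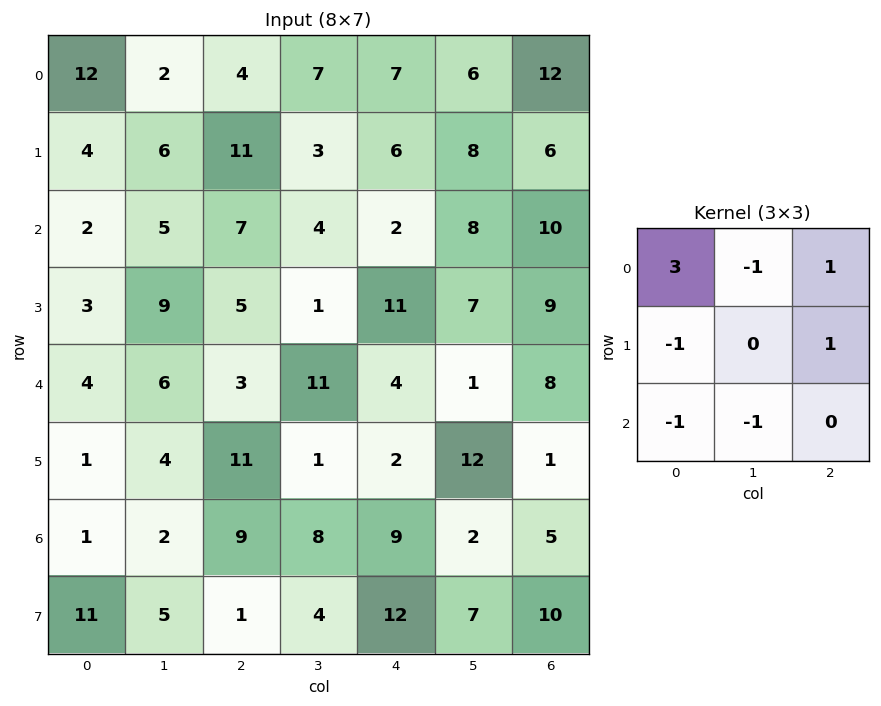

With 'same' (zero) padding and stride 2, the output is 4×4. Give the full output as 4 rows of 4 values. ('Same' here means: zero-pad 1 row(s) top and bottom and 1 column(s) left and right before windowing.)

-2 -12 -10 -20
4 -5 3 -6
11 13 -14 -2
-6 2 -9 16

Output[0,0]: The receptive field on the zero-padded input at this output position is [0 0 0 / 0 12 2 / 0 4 6]. Elementwise product with the kernel and sum: 0·3 + 0·-1 + 0·1 + 0·-1 + 2·1 + 0·-1 + 4·-1.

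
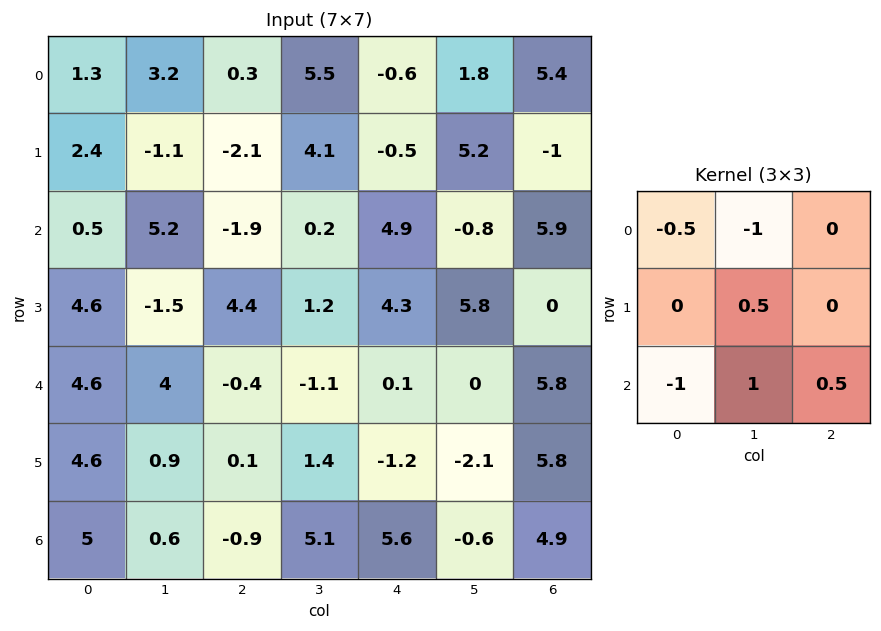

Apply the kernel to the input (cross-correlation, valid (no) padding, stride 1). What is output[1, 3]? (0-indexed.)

The receptive field on the input at this output position is [4.1 -0.5 5.2 / 0.2 4.9 -0.8 / 1.2 4.3 5.8]. Elementwise product with the kernel and sum: 4.1·-0.5 + -0.5·-1 + 4.9·0.5 + 1.2·-1 + 4.3·1 + 5.8·0.5.

6.9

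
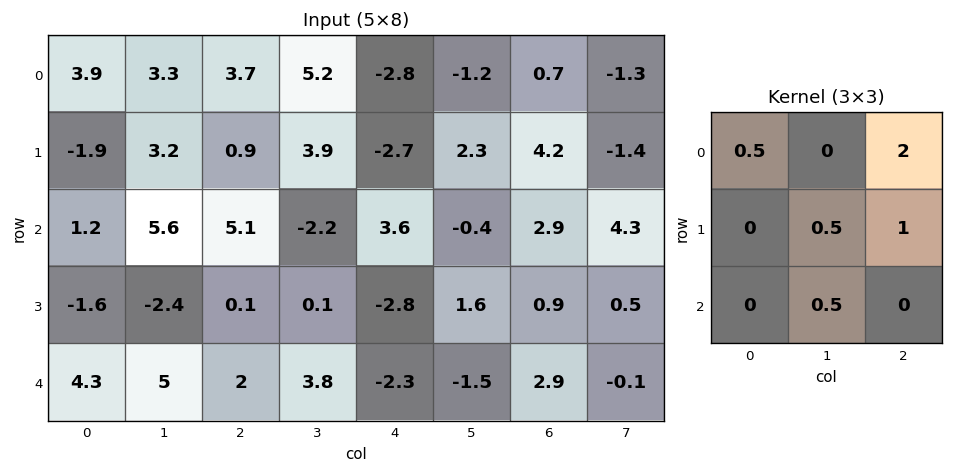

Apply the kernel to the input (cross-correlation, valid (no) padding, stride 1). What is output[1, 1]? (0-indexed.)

9.8

The receptive field on the input at this output position is [3.2 0.9 3.9 / 5.6 5.1 -2.2 / -2.4 0.1 0.1]. Elementwise product with the kernel and sum: 3.2·0.5 + 3.9·2 + 5.1·0.5 + -2.2·1 + 0.1·0.5.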